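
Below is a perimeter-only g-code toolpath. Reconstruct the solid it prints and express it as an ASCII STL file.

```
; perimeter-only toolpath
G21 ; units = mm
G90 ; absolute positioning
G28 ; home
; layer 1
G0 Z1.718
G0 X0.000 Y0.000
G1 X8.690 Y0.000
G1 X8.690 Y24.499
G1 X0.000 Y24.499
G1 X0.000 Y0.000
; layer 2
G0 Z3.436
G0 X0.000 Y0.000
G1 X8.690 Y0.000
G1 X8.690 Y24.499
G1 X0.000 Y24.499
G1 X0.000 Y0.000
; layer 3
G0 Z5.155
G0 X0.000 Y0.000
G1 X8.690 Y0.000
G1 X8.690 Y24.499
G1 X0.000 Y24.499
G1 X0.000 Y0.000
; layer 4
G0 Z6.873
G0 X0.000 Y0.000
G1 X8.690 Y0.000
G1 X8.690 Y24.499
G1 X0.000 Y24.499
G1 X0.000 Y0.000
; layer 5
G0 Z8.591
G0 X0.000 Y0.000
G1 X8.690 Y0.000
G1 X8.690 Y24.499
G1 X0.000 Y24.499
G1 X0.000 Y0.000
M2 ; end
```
solid part
  facet normal 0.0000 0.0000 -1.0000
    outer loop
      vertex 8.690 24.499 0.000
      vertex 8.690 0.000 0.000
      vertex 0.000 0.000 0.000
    endloop
  endfacet
  facet normal 0.0000 0.0000 -1.0000
    outer loop
      vertex 0.000 24.499 0.000
      vertex 8.690 24.499 0.000
      vertex 0.000 0.000 0.000
    endloop
  endfacet
  facet normal 0.0000 0.0000 1.0000
    outer loop
      vertex 0.000 0.000 8.591
      vertex 8.690 0.000 8.591
      vertex 8.690 24.499 8.591
    endloop
  endfacet
  facet normal 0.0000 0.0000 1.0000
    outer loop
      vertex 0.000 0.000 8.591
      vertex 8.690 24.499 8.591
      vertex 0.000 24.499 8.591
    endloop
  endfacet
  facet normal 0.0000 -1.0000 0.0000
    outer loop
      vertex 0.000 0.000 0.000
      vertex 8.690 0.000 0.000
      vertex 8.690 0.000 8.591
    endloop
  endfacet
  facet normal 0.0000 -1.0000 0.0000
    outer loop
      vertex 0.000 0.000 0.000
      vertex 8.690 0.000 8.591
      vertex 0.000 0.000 8.591
    endloop
  endfacet
  facet normal 0.0000 1.0000 0.0000
    outer loop
      vertex 8.690 24.499 8.591
      vertex 8.690 24.499 0.000
      vertex 0.000 24.499 0.000
    endloop
  endfacet
  facet normal 0.0000 1.0000 0.0000
    outer loop
      vertex 0.000 24.499 8.591
      vertex 8.690 24.499 8.591
      vertex 0.000 24.499 0.000
    endloop
  endfacet
  facet normal -1.0000 0.0000 0.0000
    outer loop
      vertex 0.000 24.499 8.591
      vertex 0.000 24.499 0.000
      vertex 0.000 0.000 0.000
    endloop
  endfacet
  facet normal -1.0000 0.0000 0.0000
    outer loop
      vertex 0.000 0.000 8.591
      vertex 0.000 24.499 8.591
      vertex 0.000 0.000 0.000
    endloop
  endfacet
  facet normal 1.0000 0.0000 0.0000
    outer loop
      vertex 8.690 0.000 0.000
      vertex 8.690 24.499 0.000
      vertex 8.690 24.499 8.591
    endloop
  endfacet
  facet normal 1.0000 0.0000 0.0000
    outer loop
      vertex 8.690 0.000 0.000
      vertex 8.690 24.499 8.591
      vertex 8.690 0.000 8.591
    endloop
  endfacet
endsolid part

The G0 Z moves step by Δz≈1.718 mm. Every layer's G1 loop is the same polygon, so the solid is a straight extrusion of it from z=0 to z≈8.59. Closing with flat bottom and top caps and triangulating gives 12 facets — a rectangular box, roughly 8.69 × 24.5 mm footprint and 8.59 mm tall.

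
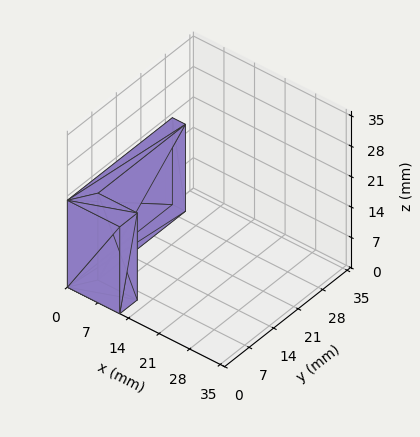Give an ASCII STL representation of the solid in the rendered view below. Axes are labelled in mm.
Reading the render: the shape is an L-shaped prism: outer 12 × 30 mm, arm thicknesses ≈ 5 mm (horizontal) and 3 mm (vertical), extruded 20 mm in z (dimensions read to the nearest mm from the axis ticks). For the STL, each face is triangulated and given an outward normal.

solid part
  facet normal 0.0000 0.0000 -1.0000
    outer loop
      vertex 12.000 5.000 0.000
      vertex 12.000 0.000 0.000
      vertex 0.000 0.000 0.000
    endloop
  endfacet
  facet normal 0.0000 0.0000 -1.0000
    outer loop
      vertex 3.000 5.000 0.000
      vertex 12.000 5.000 0.000
      vertex 0.000 0.000 0.000
    endloop
  endfacet
  facet normal 0.0000 0.0000 -1.0000
    outer loop
      vertex 3.000 30.000 0.000
      vertex 3.000 5.000 0.000
      vertex 0.000 0.000 0.000
    endloop
  endfacet
  facet normal 0.0000 0.0000 -1.0000
    outer loop
      vertex 0.000 30.000 0.000
      vertex 3.000 30.000 0.000
      vertex 0.000 0.000 0.000
    endloop
  endfacet
  facet normal 0.0000 0.0000 1.0000
    outer loop
      vertex 0.000 0.000 20.000
      vertex 12.000 0.000 20.000
      vertex 12.000 5.000 20.000
    endloop
  endfacet
  facet normal 0.0000 0.0000 1.0000
    outer loop
      vertex 0.000 0.000 20.000
      vertex 12.000 5.000 20.000
      vertex 3.000 5.000 20.000
    endloop
  endfacet
  facet normal 0.0000 0.0000 1.0000
    outer loop
      vertex 0.000 0.000 20.000
      vertex 3.000 5.000 20.000
      vertex 3.000 30.000 20.000
    endloop
  endfacet
  facet normal 0.0000 0.0000 1.0000
    outer loop
      vertex 0.000 0.000 20.000
      vertex 3.000 30.000 20.000
      vertex 0.000 30.000 20.000
    endloop
  endfacet
  facet normal 0.0000 -1.0000 0.0000
    outer loop
      vertex 0.000 0.000 0.000
      vertex 12.000 0.000 0.000
      vertex 12.000 0.000 20.000
    endloop
  endfacet
  facet normal 0.0000 -1.0000 0.0000
    outer loop
      vertex 0.000 0.000 0.000
      vertex 12.000 0.000 20.000
      vertex 0.000 0.000 20.000
    endloop
  endfacet
  facet normal 1.0000 0.0000 0.0000
    outer loop
      vertex 12.000 0.000 0.000
      vertex 12.000 5.000 0.000
      vertex 12.000 5.000 20.000
    endloop
  endfacet
  facet normal 1.0000 0.0000 0.0000
    outer loop
      vertex 12.000 0.000 0.000
      vertex 12.000 5.000 20.000
      vertex 12.000 0.000 20.000
    endloop
  endfacet
  facet normal 0.0000 1.0000 0.0000
    outer loop
      vertex 12.000 5.000 0.000
      vertex 3.000 5.000 0.000
      vertex 3.000 5.000 20.000
    endloop
  endfacet
  facet normal 0.0000 1.0000 0.0000
    outer loop
      vertex 12.000 5.000 0.000
      vertex 3.000 5.000 20.000
      vertex 12.000 5.000 20.000
    endloop
  endfacet
  facet normal 1.0000 0.0000 0.0000
    outer loop
      vertex 3.000 5.000 0.000
      vertex 3.000 30.000 0.000
      vertex 3.000 30.000 20.000
    endloop
  endfacet
  facet normal 1.0000 0.0000 0.0000
    outer loop
      vertex 3.000 5.000 0.000
      vertex 3.000 30.000 20.000
      vertex 3.000 5.000 20.000
    endloop
  endfacet
  facet normal 0.0000 1.0000 0.0000
    outer loop
      vertex 3.000 30.000 0.000
      vertex 0.000 30.000 0.000
      vertex 0.000 30.000 20.000
    endloop
  endfacet
  facet normal 0.0000 1.0000 0.0000
    outer loop
      vertex 3.000 30.000 0.000
      vertex 0.000 30.000 20.000
      vertex 3.000 30.000 20.000
    endloop
  endfacet
  facet normal -1.0000 0.0000 0.0000
    outer loop
      vertex 0.000 30.000 0.000
      vertex 0.000 0.000 0.000
      vertex 0.000 0.000 20.000
    endloop
  endfacet
  facet normal -1.0000 0.0000 0.0000
    outer loop
      vertex 0.000 30.000 0.000
      vertex 0.000 0.000 20.000
      vertex 0.000 30.000 20.000
    endloop
  endfacet
endsolid part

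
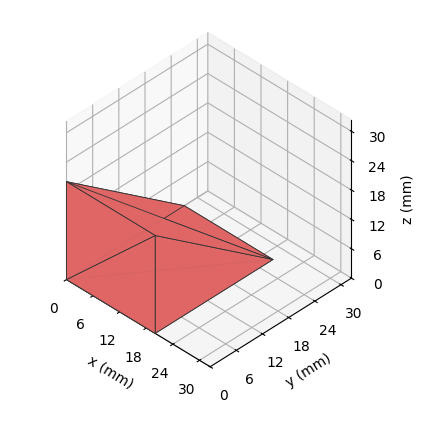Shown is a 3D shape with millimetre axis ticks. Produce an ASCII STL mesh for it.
Reading the render: the shape is a wedge (ramp): 20 × 27 mm base, rising to 20 mm along the y=0 edge and sloping linearly to z=0 at y=27 (dimensions read to the nearest mm from the axis ticks). For the STL, each face is triangulated and given an outward normal.

solid part
  facet normal 0.0000 0.0000 -1.0000
    outer loop
      vertex 20.000 27.000 0.000
      vertex 20.000 0.000 0.000
      vertex 0.000 0.000 0.000
    endloop
  endfacet
  facet normal 0.0000 0.0000 -1.0000
    outer loop
      vertex 0.000 27.000 0.000
      vertex 20.000 27.000 0.000
      vertex 0.000 0.000 0.000
    endloop
  endfacet
  facet normal 0.0000 -1.0000 0.0000
    outer loop
      vertex 0.000 0.000 0.000
      vertex 20.000 0.000 0.000
      vertex 20.000 0.000 20.000
    endloop
  endfacet
  facet normal 0.0000 -1.0000 0.0000
    outer loop
      vertex 0.000 0.000 0.000
      vertex 20.000 0.000 20.000
      vertex 0.000 0.000 20.000
    endloop
  endfacet
  facet normal 0.0000 0.5952 0.8036
    outer loop
      vertex 0.000 0.000 20.000
      vertex 20.000 0.000 20.000
      vertex 20.000 27.000 0.000
    endloop
  endfacet
  facet normal 0.0000 0.5952 0.8036
    outer loop
      vertex 0.000 0.000 20.000
      vertex 20.000 27.000 0.000
      vertex 0.000 27.000 0.000
    endloop
  endfacet
  facet normal -1.0000 0.0000 0.0000
    outer loop
      vertex 0.000 0.000 20.000
      vertex 0.000 27.000 0.000
      vertex 0.000 0.000 0.000
    endloop
  endfacet
  facet normal 1.0000 0.0000 0.0000
    outer loop
      vertex 20.000 0.000 0.000
      vertex 20.000 27.000 0.000
      vertex 20.000 0.000 20.000
    endloop
  endfacet
endsolid part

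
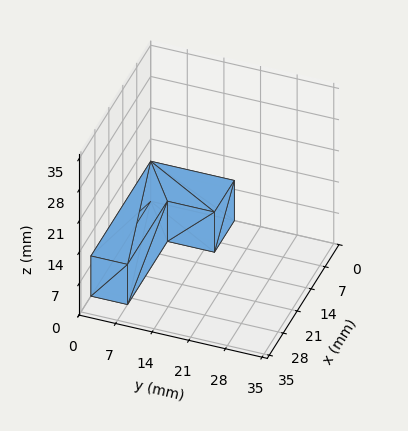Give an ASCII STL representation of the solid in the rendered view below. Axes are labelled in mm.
Reading the render: the shape is an L-shaped prism: outer 30 × 16 mm, arm thicknesses ≈ 7 mm (horizontal) and 10 mm (vertical), extruded 9 mm in z (dimensions read to the nearest mm from the axis ticks). For the STL, each face is triangulated and given an outward normal.

solid part
  facet normal 0.0000 0.0000 -1.0000
    outer loop
      vertex 30.0 7.0 0.0
      vertex 30.0 0.0 0.0
      vertex 0.0 0.0 0.0
    endloop
  endfacet
  facet normal 0.0000 0.0000 -1.0000
    outer loop
      vertex 10.0 7.0 0.0
      vertex 30.0 7.0 0.0
      vertex 0.0 0.0 0.0
    endloop
  endfacet
  facet normal 0.0000 0.0000 -1.0000
    outer loop
      vertex 10.0 16.0 0.0
      vertex 10.0 7.0 0.0
      vertex 0.0 0.0 0.0
    endloop
  endfacet
  facet normal 0.0000 0.0000 -1.0000
    outer loop
      vertex 0.0 16.0 0.0
      vertex 10.0 16.0 0.0
      vertex 0.0 0.0 0.0
    endloop
  endfacet
  facet normal 0.0000 0.0000 1.0000
    outer loop
      vertex 0.0 0.0 9.0
      vertex 30.0 0.0 9.0
      vertex 30.0 7.0 9.0
    endloop
  endfacet
  facet normal 0.0000 0.0000 1.0000
    outer loop
      vertex 0.0 0.0 9.0
      vertex 30.0 7.0 9.0
      vertex 10.0 7.0 9.0
    endloop
  endfacet
  facet normal 0.0000 0.0000 1.0000
    outer loop
      vertex 0.0 0.0 9.0
      vertex 10.0 7.0 9.0
      vertex 10.0 16.0 9.0
    endloop
  endfacet
  facet normal 0.0000 0.0000 1.0000
    outer loop
      vertex 0.0 0.0 9.0
      vertex 10.0 16.0 9.0
      vertex 0.0 16.0 9.0
    endloop
  endfacet
  facet normal 0.0000 -1.0000 0.0000
    outer loop
      vertex 0.0 0.0 0.0
      vertex 30.0 0.0 0.0
      vertex 30.0 0.0 9.0
    endloop
  endfacet
  facet normal 0.0000 -1.0000 0.0000
    outer loop
      vertex 0.0 0.0 0.0
      vertex 30.0 0.0 9.0
      vertex 0.0 0.0 9.0
    endloop
  endfacet
  facet normal 1.0000 0.0000 0.0000
    outer loop
      vertex 30.0 0.0 0.0
      vertex 30.0 7.0 0.0
      vertex 30.0 7.0 9.0
    endloop
  endfacet
  facet normal 1.0000 0.0000 0.0000
    outer loop
      vertex 30.0 0.0 0.0
      vertex 30.0 7.0 9.0
      vertex 30.0 0.0 9.0
    endloop
  endfacet
  facet normal 0.0000 1.0000 0.0000
    outer loop
      vertex 30.0 7.0 0.0
      vertex 10.0 7.0 0.0
      vertex 10.0 7.0 9.0
    endloop
  endfacet
  facet normal 0.0000 1.0000 0.0000
    outer loop
      vertex 30.0 7.0 0.0
      vertex 10.0 7.0 9.0
      vertex 30.0 7.0 9.0
    endloop
  endfacet
  facet normal 1.0000 0.0000 0.0000
    outer loop
      vertex 10.0 7.0 0.0
      vertex 10.0 16.0 0.0
      vertex 10.0 16.0 9.0
    endloop
  endfacet
  facet normal 1.0000 0.0000 0.0000
    outer loop
      vertex 10.0 7.0 0.0
      vertex 10.0 16.0 9.0
      vertex 10.0 7.0 9.0
    endloop
  endfacet
  facet normal 0.0000 1.0000 0.0000
    outer loop
      vertex 10.0 16.0 0.0
      vertex 0.0 16.0 0.0
      vertex 0.0 16.0 9.0
    endloop
  endfacet
  facet normal 0.0000 1.0000 0.0000
    outer loop
      vertex 10.0 16.0 0.0
      vertex 0.0 16.0 9.0
      vertex 10.0 16.0 9.0
    endloop
  endfacet
  facet normal -1.0000 0.0000 0.0000
    outer loop
      vertex 0.0 16.0 0.0
      vertex 0.0 0.0 0.0
      vertex 0.0 0.0 9.0
    endloop
  endfacet
  facet normal -1.0000 0.0000 0.0000
    outer loop
      vertex 0.0 16.0 0.0
      vertex 0.0 0.0 9.0
      vertex 0.0 16.0 9.0
    endloop
  endfacet
endsolid part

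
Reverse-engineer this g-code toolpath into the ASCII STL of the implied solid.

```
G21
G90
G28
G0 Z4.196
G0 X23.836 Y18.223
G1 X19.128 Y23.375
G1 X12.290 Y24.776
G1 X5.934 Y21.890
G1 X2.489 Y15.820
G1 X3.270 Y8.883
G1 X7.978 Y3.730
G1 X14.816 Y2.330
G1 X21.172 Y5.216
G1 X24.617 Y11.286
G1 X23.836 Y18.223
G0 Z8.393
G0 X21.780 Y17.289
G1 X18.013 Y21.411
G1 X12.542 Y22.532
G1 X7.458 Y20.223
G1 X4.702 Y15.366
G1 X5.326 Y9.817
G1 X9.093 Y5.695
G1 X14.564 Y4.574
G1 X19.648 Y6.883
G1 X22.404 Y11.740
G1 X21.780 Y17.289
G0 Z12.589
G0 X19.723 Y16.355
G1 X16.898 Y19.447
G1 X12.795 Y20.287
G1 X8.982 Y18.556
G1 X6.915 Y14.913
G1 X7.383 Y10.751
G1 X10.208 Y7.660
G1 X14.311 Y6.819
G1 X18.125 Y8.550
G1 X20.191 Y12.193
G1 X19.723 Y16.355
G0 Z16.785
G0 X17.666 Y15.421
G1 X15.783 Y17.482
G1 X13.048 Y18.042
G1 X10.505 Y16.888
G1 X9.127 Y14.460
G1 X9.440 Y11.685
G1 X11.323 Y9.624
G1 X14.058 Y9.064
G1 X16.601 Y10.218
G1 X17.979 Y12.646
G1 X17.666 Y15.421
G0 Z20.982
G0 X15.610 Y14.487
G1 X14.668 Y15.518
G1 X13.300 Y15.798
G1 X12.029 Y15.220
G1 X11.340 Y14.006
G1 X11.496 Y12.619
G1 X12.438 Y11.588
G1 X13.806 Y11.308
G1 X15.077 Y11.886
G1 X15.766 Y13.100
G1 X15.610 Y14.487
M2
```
solid part
  facet normal 0.0000 0.0000 -1.0000
    outer loop
      vertex 12.037 27.021 0.000
      vertex 20.243 25.340 0.000
      vertex 25.893 19.157 0.000
    endloop
  endfacet
  facet normal 0.0000 0.0000 -1.0000
    outer loop
      vertex 4.410 23.558 0.000
      vertex 12.037 27.021 0.000
      vertex 25.893 19.157 0.000
    endloop
  endfacet
  facet normal 0.0000 0.0000 -1.0000
    outer loop
      vertex 0.276 16.273 0.000
      vertex 4.410 23.558 0.000
      vertex 25.893 19.157 0.000
    endloop
  endfacet
  facet normal 0.0000 0.0000 -1.0000
    outer loop
      vertex 1.213 7.949 0.000
      vertex 0.276 16.273 0.000
      vertex 25.893 19.157 0.000
    endloop
  endfacet
  facet normal 0.0000 0.0000 -1.0000
    outer loop
      vertex 6.863 1.766 0.000
      vertex 1.213 7.949 0.000
      vertex 25.893 19.157 0.000
    endloop
  endfacet
  facet normal 0.0000 0.0000 -1.0000
    outer loop
      vertex 15.069 0.085 0.000
      vertex 6.863 1.766 0.000
      vertex 25.893 19.157 0.000
    endloop
  endfacet
  facet normal 0.0000 0.0000 -1.0000
    outer loop
      vertex 22.696 3.548 0.000
      vertex 15.069 0.085 0.000
      vertex 25.893 19.157 0.000
    endloop
  endfacet
  facet normal 0.0000 0.0000 -1.0000
    outer loop
      vertex 26.830 10.833 0.000
      vertex 22.696 3.548 0.000
      vertex 25.893 19.157 0.000
    endloop
  endfacet
  facet normal 0.6571 0.6005 0.4557
    outer loop
      vertex 25.893 19.157 0.000
      vertex 20.243 25.340 0.000
      vertex 13.553 13.553 25.178
    endloop
  endfacet
  facet normal 0.1786 0.8720 0.4557
    outer loop
      vertex 20.243 25.340 0.000
      vertex 12.037 27.021 0.000
      vertex 13.553 13.553 25.178
    endloop
  endfacet
  facet normal -0.3680 0.8105 0.4557
    outer loop
      vertex 12.037 27.021 0.000
      vertex 4.410 23.558 0.000
      vertex 13.553 13.553 25.178
    endloop
  endfacet
  facet normal -0.7742 0.4393 0.4557
    outer loop
      vertex 4.410 23.558 0.000
      vertex 0.276 16.273 0.000
      vertex 13.553 13.553 25.178
    endloop
  endfacet
  facet normal -0.8846 -0.0996 0.4557
    outer loop
      vertex 0.276 16.273 0.000
      vertex 1.213 7.949 0.000
      vertex 13.553 13.553 25.178
    endloop
  endfacet
  facet normal -0.6571 -0.6005 0.4557
    outer loop
      vertex 1.213 7.949 0.000
      vertex 6.863 1.766 0.000
      vertex 13.553 13.553 25.178
    endloop
  endfacet
  facet normal -0.1786 -0.8720 0.4557
    outer loop
      vertex 6.863 1.766 0.000
      vertex 15.069 0.085 0.000
      vertex 13.553 13.553 25.178
    endloop
  endfacet
  facet normal 0.3680 -0.8105 0.4557
    outer loop
      vertex 15.069 0.085 0.000
      vertex 22.696 3.548 0.000
      vertex 13.553 13.553 25.178
    endloop
  endfacet
  facet normal 0.7742 -0.4393 0.4557
    outer loop
      vertex 22.696 3.548 0.000
      vertex 26.830 10.833 0.000
      vertex 13.553 13.553 25.178
    endloop
  endfacet
  facet normal 0.8846 0.0996 0.4557
    outer loop
      vertex 26.830 10.833 0.000
      vertex 25.893 19.157 0.000
      vertex 13.553 13.553 25.178
    endloop
  endfacet
endsolid part

The G0 Z moves step by Δz≈4.196 mm. The G1 loops shrink linearly with z, so the solid tapers from its base footprint up to z≈25.2. Closing with a flat bottom cap and the tapered top and triangulating gives 18 facets — a regular 10-sided pyramid, base circumscribed radius ≈ 13.6 mm, apex at z ≈ 25.2 mm.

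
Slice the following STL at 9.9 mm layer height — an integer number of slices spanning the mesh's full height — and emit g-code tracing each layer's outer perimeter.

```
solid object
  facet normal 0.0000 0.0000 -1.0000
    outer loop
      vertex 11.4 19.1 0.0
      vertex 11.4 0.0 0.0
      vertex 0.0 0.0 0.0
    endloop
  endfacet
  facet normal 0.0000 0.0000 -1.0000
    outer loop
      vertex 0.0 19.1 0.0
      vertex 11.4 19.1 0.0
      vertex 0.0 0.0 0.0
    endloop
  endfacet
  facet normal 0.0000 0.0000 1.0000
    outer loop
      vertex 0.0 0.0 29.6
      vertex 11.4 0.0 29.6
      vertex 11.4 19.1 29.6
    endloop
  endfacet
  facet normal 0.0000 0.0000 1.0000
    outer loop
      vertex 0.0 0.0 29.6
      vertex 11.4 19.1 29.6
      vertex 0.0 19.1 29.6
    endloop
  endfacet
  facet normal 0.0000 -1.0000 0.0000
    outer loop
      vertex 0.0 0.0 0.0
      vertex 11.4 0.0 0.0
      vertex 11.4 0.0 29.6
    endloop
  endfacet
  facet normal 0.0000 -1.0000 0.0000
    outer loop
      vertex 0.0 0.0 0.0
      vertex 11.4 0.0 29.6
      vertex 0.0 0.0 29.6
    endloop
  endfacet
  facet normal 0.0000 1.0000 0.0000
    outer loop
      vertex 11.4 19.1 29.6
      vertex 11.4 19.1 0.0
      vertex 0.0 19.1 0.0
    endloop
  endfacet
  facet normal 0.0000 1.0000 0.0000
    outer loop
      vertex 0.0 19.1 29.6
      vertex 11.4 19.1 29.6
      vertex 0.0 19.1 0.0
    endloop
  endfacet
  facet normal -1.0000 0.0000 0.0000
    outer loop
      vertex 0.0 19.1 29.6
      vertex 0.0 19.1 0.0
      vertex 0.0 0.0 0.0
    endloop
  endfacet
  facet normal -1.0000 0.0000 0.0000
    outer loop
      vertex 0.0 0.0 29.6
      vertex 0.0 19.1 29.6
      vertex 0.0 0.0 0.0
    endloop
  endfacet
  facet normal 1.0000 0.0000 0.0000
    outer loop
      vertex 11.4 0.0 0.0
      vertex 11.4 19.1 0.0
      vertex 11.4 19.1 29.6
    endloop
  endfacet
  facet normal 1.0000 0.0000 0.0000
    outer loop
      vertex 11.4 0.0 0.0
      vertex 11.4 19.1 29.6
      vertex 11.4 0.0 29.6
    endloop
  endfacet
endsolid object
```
; perimeter-only toolpath
G21 ; units = mm
G90 ; absolute positioning
G28 ; home
; layer 1
G0 Z9.9
G0 X0.0 Y0.0
G1 X11.4 Y0.0
G1 X11.4 Y19.1
G1 X0.0 Y19.1
G1 X0.0 Y0.0
; layer 2
G0 Z19.7
G0 X0.0 Y0.0
G1 X11.4 Y0.0
G1 X11.4 Y19.1
G1 X0.0 Y19.1
G1 X0.0 Y0.0
; layer 3
G0 Z29.6
G0 X0.0 Y0.0
G1 X11.4 Y0.0
G1 X11.4 Y19.1
G1 X0.0 Y19.1
G1 X0.0 Y0.0
M2 ; end

The solid is a rectangular box, roughly 11.4 × 19.1 mm footprint and 29.6 mm tall. Slicing at Δz = 9.9 mm — 3 equal slices spanning the solid's height, so layer i sits at z = i·h/3 — gives 3 non-empty perimeters. Each is a 4-segment closed polygon; G0 lifts to the layer z and rapids to the start vertex, then G1 traces the edges.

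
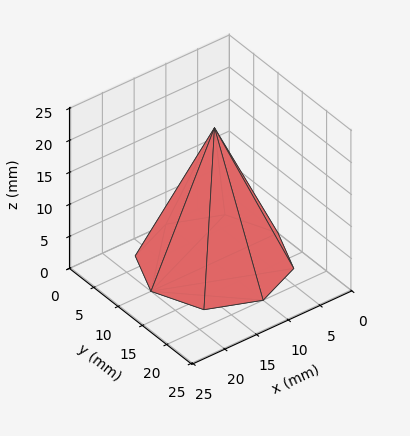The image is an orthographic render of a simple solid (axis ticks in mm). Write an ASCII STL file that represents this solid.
Reading the render: the shape is a regular 8-sided pyramid, base circumscribed radius ≈ 10 mm, apex at z ≈ 21 mm (dimensions read to the nearest mm from the axis ticks). For the STL, each face is triangulated and given an outward normal.

solid part
  facet normal 0.0000 0.0000 -1.0000
    outer loop
      vertex 10.00 20.00 0.00
      vertex 17.07 17.07 0.00
      vertex 20.00 10.00 0.00
    endloop
  endfacet
  facet normal 0.0000 0.0000 -1.0000
    outer loop
      vertex 2.93 17.07 0.00
      vertex 10.00 20.00 0.00
      vertex 20.00 10.00 0.00
    endloop
  endfacet
  facet normal 0.0000 0.0000 -1.0000
    outer loop
      vertex 0.00 10.00 0.00
      vertex 2.93 17.07 0.00
      vertex 20.00 10.00 0.00
    endloop
  endfacet
  facet normal 0.0000 0.0000 -1.0000
    outer loop
      vertex 2.93 2.93 0.00
      vertex 0.00 10.00 0.00
      vertex 20.00 10.00 0.00
    endloop
  endfacet
  facet normal 0.0000 0.0000 -1.0000
    outer loop
      vertex 10.00 0.00 0.00
      vertex 2.93 2.93 0.00
      vertex 20.00 10.00 0.00
    endloop
  endfacet
  facet normal 0.0000 0.0000 -1.0000
    outer loop
      vertex 17.07 2.93 0.00
      vertex 10.00 0.00 0.00
      vertex 20.00 10.00 0.00
    endloop
  endfacet
  facet normal 0.8456 0.3504 0.4027
    outer loop
      vertex 20.00 10.00 0.00
      vertex 17.07 17.07 0.00
      vertex 10.00 10.00 21.00
    endloop
  endfacet
  facet normal 0.3504 0.8456 0.4027
    outer loop
      vertex 17.07 17.07 0.00
      vertex 10.00 20.00 0.00
      vertex 10.00 10.00 21.00
    endloop
  endfacet
  facet normal -0.3504 0.8456 0.4027
    outer loop
      vertex 10.00 20.00 0.00
      vertex 2.93 17.07 0.00
      vertex 10.00 10.00 21.00
    endloop
  endfacet
  facet normal -0.8456 0.3504 0.4027
    outer loop
      vertex 2.93 17.07 0.00
      vertex 0.00 10.00 0.00
      vertex 10.00 10.00 21.00
    endloop
  endfacet
  facet normal -0.8456 -0.3504 0.4027
    outer loop
      vertex 0.00 10.00 0.00
      vertex 2.93 2.93 0.00
      vertex 10.00 10.00 21.00
    endloop
  endfacet
  facet normal -0.3504 -0.8456 0.4027
    outer loop
      vertex 2.93 2.93 0.00
      vertex 10.00 0.00 0.00
      vertex 10.00 10.00 21.00
    endloop
  endfacet
  facet normal 0.3504 -0.8456 0.4027
    outer loop
      vertex 10.00 0.00 0.00
      vertex 17.07 2.93 0.00
      vertex 10.00 10.00 21.00
    endloop
  endfacet
  facet normal 0.8456 -0.3504 0.4027
    outer loop
      vertex 17.07 2.93 0.00
      vertex 20.00 10.00 0.00
      vertex 10.00 10.00 21.00
    endloop
  endfacet
endsolid part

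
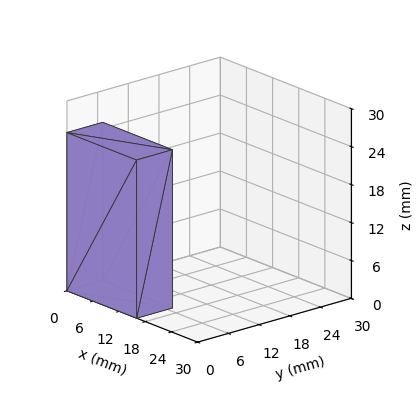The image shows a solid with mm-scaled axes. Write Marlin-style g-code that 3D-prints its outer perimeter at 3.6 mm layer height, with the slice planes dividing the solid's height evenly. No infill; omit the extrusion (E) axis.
Reading the render: the shape is a rectangular box, roughly 16 × 7 mm footprint and 25 mm tall (dimensions read to the nearest mm from the axis ticks). For the g-code, the solid's height is divided into equal slices at the stated Δz and each level perimeter traced with G1 moves after a G0 lift.

; perimeter-only toolpath
G21 ; units = mm
G90 ; absolute positioning
G28 ; home
; layer 1
G0 Z3.6
G0 X0.0 Y0.0
G1 X16.0 Y0.0
G1 X16.0 Y7.0
G1 X0.0 Y7.0
G1 X0.0 Y0.0
; layer 2
G0 Z7.1
G0 X0.0 Y0.0
G1 X16.0 Y0.0
G1 X16.0 Y7.0
G1 X0.0 Y7.0
G1 X0.0 Y0.0
; layer 3
G0 Z10.7
G0 X0.0 Y0.0
G1 X16.0 Y0.0
G1 X16.0 Y7.0
G1 X0.0 Y7.0
G1 X0.0 Y0.0
; layer 4
G0 Z14.3
G0 X0.0 Y0.0
G1 X16.0 Y0.0
G1 X16.0 Y7.0
G1 X0.0 Y7.0
G1 X0.0 Y0.0
; layer 5
G0 Z17.9
G0 X0.0 Y0.0
G1 X16.0 Y0.0
G1 X16.0 Y7.0
G1 X0.0 Y7.0
G1 X0.0 Y0.0
; layer 6
G0 Z21.4
G0 X0.0 Y0.0
G1 X16.0 Y0.0
G1 X16.0 Y7.0
G1 X0.0 Y7.0
G1 X0.0 Y0.0
; layer 7
G0 Z25.0
G0 X0.0 Y0.0
G1 X16.0 Y0.0
G1 X16.0 Y7.0
G1 X0.0 Y7.0
G1 X0.0 Y0.0
M2 ; end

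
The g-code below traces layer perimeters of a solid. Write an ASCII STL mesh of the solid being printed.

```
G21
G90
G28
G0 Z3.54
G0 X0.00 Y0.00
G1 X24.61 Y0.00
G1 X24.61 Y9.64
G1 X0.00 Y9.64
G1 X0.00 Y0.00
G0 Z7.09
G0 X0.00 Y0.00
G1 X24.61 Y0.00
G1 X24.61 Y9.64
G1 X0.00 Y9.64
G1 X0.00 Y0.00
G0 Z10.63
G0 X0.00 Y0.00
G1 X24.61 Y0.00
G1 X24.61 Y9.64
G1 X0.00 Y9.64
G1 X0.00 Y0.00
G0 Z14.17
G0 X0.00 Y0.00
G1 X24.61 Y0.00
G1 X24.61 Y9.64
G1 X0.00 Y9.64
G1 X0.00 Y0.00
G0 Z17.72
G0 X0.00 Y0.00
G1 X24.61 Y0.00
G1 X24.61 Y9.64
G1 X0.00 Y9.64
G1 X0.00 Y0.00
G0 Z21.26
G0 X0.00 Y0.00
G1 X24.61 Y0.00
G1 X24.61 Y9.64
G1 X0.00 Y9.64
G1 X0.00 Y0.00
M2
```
solid part
  facet normal 0.0000 0.0000 -1.0000
    outer loop
      vertex 24.61 9.64 0.00
      vertex 24.61 0.00 0.00
      vertex 0.00 0.00 0.00
    endloop
  endfacet
  facet normal 0.0000 0.0000 -1.0000
    outer loop
      vertex 0.00 9.64 0.00
      vertex 24.61 9.64 0.00
      vertex 0.00 0.00 0.00
    endloop
  endfacet
  facet normal 0.0000 0.0000 1.0000
    outer loop
      vertex 0.00 0.00 21.26
      vertex 24.61 0.00 21.26
      vertex 24.61 9.64 21.26
    endloop
  endfacet
  facet normal 0.0000 0.0000 1.0000
    outer loop
      vertex 0.00 0.00 21.26
      vertex 24.61 9.64 21.26
      vertex 0.00 9.64 21.26
    endloop
  endfacet
  facet normal 0.0000 -1.0000 0.0000
    outer loop
      vertex 0.00 0.00 0.00
      vertex 24.61 0.00 0.00
      vertex 24.61 0.00 21.26
    endloop
  endfacet
  facet normal 0.0000 -1.0000 0.0000
    outer loop
      vertex 0.00 0.00 0.00
      vertex 24.61 0.00 21.26
      vertex 0.00 0.00 21.26
    endloop
  endfacet
  facet normal 0.0000 1.0000 0.0000
    outer loop
      vertex 24.61 9.64 21.26
      vertex 24.61 9.64 0.00
      vertex 0.00 9.64 0.00
    endloop
  endfacet
  facet normal 0.0000 1.0000 0.0000
    outer loop
      vertex 0.00 9.64 21.26
      vertex 24.61 9.64 21.26
      vertex 0.00 9.64 0.00
    endloop
  endfacet
  facet normal -1.0000 0.0000 0.0000
    outer loop
      vertex 0.00 9.64 21.26
      vertex 0.00 9.64 0.00
      vertex 0.00 0.00 0.00
    endloop
  endfacet
  facet normal -1.0000 0.0000 0.0000
    outer loop
      vertex 0.00 0.00 21.26
      vertex 0.00 9.64 21.26
      vertex 0.00 0.00 0.00
    endloop
  endfacet
  facet normal 1.0000 0.0000 0.0000
    outer loop
      vertex 24.61 0.00 0.00
      vertex 24.61 9.64 0.00
      vertex 24.61 9.64 21.26
    endloop
  endfacet
  facet normal 1.0000 0.0000 0.0000
    outer loop
      vertex 24.61 0.00 0.00
      vertex 24.61 9.64 21.26
      vertex 24.61 0.00 21.26
    endloop
  endfacet
endsolid part

The G0 Z moves step by Δz≈3.54 mm. Every layer's G1 loop is the same polygon, so the solid is a straight extrusion of it from z=0 to z≈21.3. Closing with flat bottom and top caps and triangulating gives 12 facets — a rectangular box, roughly 24.6 × 9.64 mm footprint and 21.3 mm tall.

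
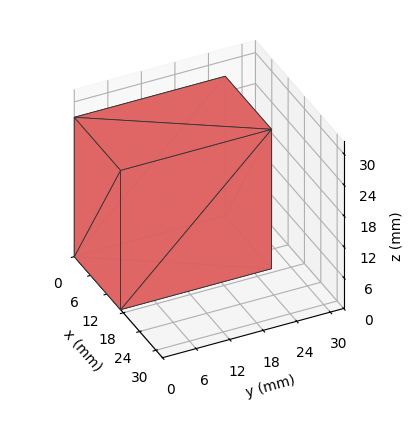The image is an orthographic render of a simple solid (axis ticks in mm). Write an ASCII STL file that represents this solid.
Reading the render: the shape is a rectangular box, roughly 17 × 27 mm footprint and 27 mm tall (dimensions read to the nearest mm from the axis ticks). For the STL, each face is triangulated and given an outward normal.

solid part
  facet normal 0.0000 0.0000 -1.0000
    outer loop
      vertex 17.0 27.0 0.0
      vertex 17.0 0.0 0.0
      vertex 0.0 0.0 0.0
    endloop
  endfacet
  facet normal 0.0000 0.0000 -1.0000
    outer loop
      vertex 0.0 27.0 0.0
      vertex 17.0 27.0 0.0
      vertex 0.0 0.0 0.0
    endloop
  endfacet
  facet normal 0.0000 0.0000 1.0000
    outer loop
      vertex 0.0 0.0 27.0
      vertex 17.0 0.0 27.0
      vertex 17.0 27.0 27.0
    endloop
  endfacet
  facet normal 0.0000 0.0000 1.0000
    outer loop
      vertex 0.0 0.0 27.0
      vertex 17.0 27.0 27.0
      vertex 0.0 27.0 27.0
    endloop
  endfacet
  facet normal 0.0000 -1.0000 0.0000
    outer loop
      vertex 0.0 0.0 0.0
      vertex 17.0 0.0 0.0
      vertex 17.0 0.0 27.0
    endloop
  endfacet
  facet normal 0.0000 -1.0000 0.0000
    outer loop
      vertex 0.0 0.0 0.0
      vertex 17.0 0.0 27.0
      vertex 0.0 0.0 27.0
    endloop
  endfacet
  facet normal 0.0000 1.0000 0.0000
    outer loop
      vertex 17.0 27.0 27.0
      vertex 17.0 27.0 0.0
      vertex 0.0 27.0 0.0
    endloop
  endfacet
  facet normal 0.0000 1.0000 0.0000
    outer loop
      vertex 0.0 27.0 27.0
      vertex 17.0 27.0 27.0
      vertex 0.0 27.0 0.0
    endloop
  endfacet
  facet normal -1.0000 0.0000 0.0000
    outer loop
      vertex 0.0 27.0 27.0
      vertex 0.0 27.0 0.0
      vertex 0.0 0.0 0.0
    endloop
  endfacet
  facet normal -1.0000 0.0000 0.0000
    outer loop
      vertex 0.0 0.0 27.0
      vertex 0.0 27.0 27.0
      vertex 0.0 0.0 0.0
    endloop
  endfacet
  facet normal 1.0000 0.0000 0.0000
    outer loop
      vertex 17.0 0.0 0.0
      vertex 17.0 27.0 0.0
      vertex 17.0 27.0 27.0
    endloop
  endfacet
  facet normal 1.0000 0.0000 0.0000
    outer loop
      vertex 17.0 0.0 0.0
      vertex 17.0 27.0 27.0
      vertex 17.0 0.0 27.0
    endloop
  endfacet
endsolid part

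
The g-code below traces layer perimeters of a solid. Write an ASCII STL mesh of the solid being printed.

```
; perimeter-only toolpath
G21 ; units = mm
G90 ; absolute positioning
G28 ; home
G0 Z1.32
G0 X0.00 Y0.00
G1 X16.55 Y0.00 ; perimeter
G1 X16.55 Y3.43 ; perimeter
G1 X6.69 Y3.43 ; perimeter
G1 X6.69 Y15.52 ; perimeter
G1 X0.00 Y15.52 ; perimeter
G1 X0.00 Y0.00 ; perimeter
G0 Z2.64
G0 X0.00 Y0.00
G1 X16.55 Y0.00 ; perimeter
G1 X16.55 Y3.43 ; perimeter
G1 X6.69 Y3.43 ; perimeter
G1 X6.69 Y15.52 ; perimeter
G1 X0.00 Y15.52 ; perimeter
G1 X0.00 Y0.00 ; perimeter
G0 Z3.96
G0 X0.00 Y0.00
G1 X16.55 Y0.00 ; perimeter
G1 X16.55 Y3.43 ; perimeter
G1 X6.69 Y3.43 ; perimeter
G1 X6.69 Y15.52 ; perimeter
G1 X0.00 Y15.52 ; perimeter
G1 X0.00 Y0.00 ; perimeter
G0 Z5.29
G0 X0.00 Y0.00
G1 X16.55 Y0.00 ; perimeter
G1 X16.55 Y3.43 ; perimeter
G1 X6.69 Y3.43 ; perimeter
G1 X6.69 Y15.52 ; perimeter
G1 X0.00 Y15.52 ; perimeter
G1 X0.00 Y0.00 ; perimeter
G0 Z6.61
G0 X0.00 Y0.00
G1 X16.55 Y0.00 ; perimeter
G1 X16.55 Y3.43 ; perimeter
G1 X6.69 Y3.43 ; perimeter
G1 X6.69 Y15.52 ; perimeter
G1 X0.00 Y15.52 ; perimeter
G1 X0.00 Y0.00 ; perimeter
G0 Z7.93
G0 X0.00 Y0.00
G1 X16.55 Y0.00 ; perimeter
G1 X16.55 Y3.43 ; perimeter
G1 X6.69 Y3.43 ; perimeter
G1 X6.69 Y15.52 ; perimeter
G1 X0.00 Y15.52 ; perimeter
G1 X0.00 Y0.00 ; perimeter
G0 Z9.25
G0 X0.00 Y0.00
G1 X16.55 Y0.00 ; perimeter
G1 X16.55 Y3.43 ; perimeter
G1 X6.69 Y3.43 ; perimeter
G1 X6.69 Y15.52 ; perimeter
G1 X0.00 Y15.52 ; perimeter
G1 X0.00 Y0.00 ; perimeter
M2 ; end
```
solid part
  facet normal 0.0000 0.0000 -1.0000
    outer loop
      vertex 16.55 3.43 0.00
      vertex 16.55 0.00 0.00
      vertex 0.00 0.00 0.00
    endloop
  endfacet
  facet normal 0.0000 0.0000 -1.0000
    outer loop
      vertex 6.69 3.43 0.00
      vertex 16.55 3.43 0.00
      vertex 0.00 0.00 0.00
    endloop
  endfacet
  facet normal 0.0000 0.0000 -1.0000
    outer loop
      vertex 6.69 15.52 0.00
      vertex 6.69 3.43 0.00
      vertex 0.00 0.00 0.00
    endloop
  endfacet
  facet normal 0.0000 0.0000 -1.0000
    outer loop
      vertex 0.00 15.52 0.00
      vertex 6.69 15.52 0.00
      vertex 0.00 0.00 0.00
    endloop
  endfacet
  facet normal 0.0000 0.0000 1.0000
    outer loop
      vertex 0.00 0.00 9.25
      vertex 16.55 0.00 9.25
      vertex 16.55 3.43 9.25
    endloop
  endfacet
  facet normal 0.0000 0.0000 1.0000
    outer loop
      vertex 0.00 0.00 9.25
      vertex 16.55 3.43 9.25
      vertex 6.69 3.43 9.25
    endloop
  endfacet
  facet normal 0.0000 0.0000 1.0000
    outer loop
      vertex 0.00 0.00 9.25
      vertex 6.69 3.43 9.25
      vertex 6.69 15.52 9.25
    endloop
  endfacet
  facet normal 0.0000 0.0000 1.0000
    outer loop
      vertex 0.00 0.00 9.25
      vertex 6.69 15.52 9.25
      vertex 0.00 15.52 9.25
    endloop
  endfacet
  facet normal 0.0000 -1.0000 0.0000
    outer loop
      vertex 0.00 0.00 0.00
      vertex 16.55 0.00 0.00
      vertex 16.55 0.00 9.25
    endloop
  endfacet
  facet normal 0.0000 -1.0000 0.0000
    outer loop
      vertex 0.00 0.00 0.00
      vertex 16.55 0.00 9.25
      vertex 0.00 0.00 9.25
    endloop
  endfacet
  facet normal 1.0000 0.0000 0.0000
    outer loop
      vertex 16.55 0.00 0.00
      vertex 16.55 3.43 0.00
      vertex 16.55 3.43 9.25
    endloop
  endfacet
  facet normal 1.0000 0.0000 0.0000
    outer loop
      vertex 16.55 0.00 0.00
      vertex 16.55 3.43 9.25
      vertex 16.55 0.00 9.25
    endloop
  endfacet
  facet normal 0.0000 1.0000 0.0000
    outer loop
      vertex 16.55 3.43 0.00
      vertex 6.69 3.43 0.00
      vertex 6.69 3.43 9.25
    endloop
  endfacet
  facet normal 0.0000 1.0000 0.0000
    outer loop
      vertex 16.55 3.43 0.00
      vertex 6.69 3.43 9.25
      vertex 16.55 3.43 9.25
    endloop
  endfacet
  facet normal 1.0000 0.0000 0.0000
    outer loop
      vertex 6.69 3.43 0.00
      vertex 6.69 15.52 0.00
      vertex 6.69 15.52 9.25
    endloop
  endfacet
  facet normal 1.0000 0.0000 0.0000
    outer loop
      vertex 6.69 3.43 0.00
      vertex 6.69 15.52 9.25
      vertex 6.69 3.43 9.25
    endloop
  endfacet
  facet normal 0.0000 1.0000 0.0000
    outer loop
      vertex 6.69 15.52 0.00
      vertex 0.00 15.52 0.00
      vertex 0.00 15.52 9.25
    endloop
  endfacet
  facet normal 0.0000 1.0000 0.0000
    outer loop
      vertex 6.69 15.52 0.00
      vertex 0.00 15.52 9.25
      vertex 6.69 15.52 9.25
    endloop
  endfacet
  facet normal -1.0000 0.0000 0.0000
    outer loop
      vertex 0.00 15.52 0.00
      vertex 0.00 0.00 0.00
      vertex 0.00 0.00 9.25
    endloop
  endfacet
  facet normal -1.0000 0.0000 0.0000
    outer loop
      vertex 0.00 15.52 0.00
      vertex 0.00 0.00 9.25
      vertex 0.00 15.52 9.25
    endloop
  endfacet
endsolid part

The G0 Z moves step by Δz≈1.32 mm. Every layer's G1 loop is the same polygon, so the solid is a straight extrusion of it from z=0 to z≈9.25. Closing with flat bottom and top caps and triangulating gives 20 facets — an L-shaped prism: outer 16.6 × 15.5 mm, arm thicknesses ≈ 3.43 mm (horizontal) and 6.69 mm (vertical), extruded 9.25 mm in z.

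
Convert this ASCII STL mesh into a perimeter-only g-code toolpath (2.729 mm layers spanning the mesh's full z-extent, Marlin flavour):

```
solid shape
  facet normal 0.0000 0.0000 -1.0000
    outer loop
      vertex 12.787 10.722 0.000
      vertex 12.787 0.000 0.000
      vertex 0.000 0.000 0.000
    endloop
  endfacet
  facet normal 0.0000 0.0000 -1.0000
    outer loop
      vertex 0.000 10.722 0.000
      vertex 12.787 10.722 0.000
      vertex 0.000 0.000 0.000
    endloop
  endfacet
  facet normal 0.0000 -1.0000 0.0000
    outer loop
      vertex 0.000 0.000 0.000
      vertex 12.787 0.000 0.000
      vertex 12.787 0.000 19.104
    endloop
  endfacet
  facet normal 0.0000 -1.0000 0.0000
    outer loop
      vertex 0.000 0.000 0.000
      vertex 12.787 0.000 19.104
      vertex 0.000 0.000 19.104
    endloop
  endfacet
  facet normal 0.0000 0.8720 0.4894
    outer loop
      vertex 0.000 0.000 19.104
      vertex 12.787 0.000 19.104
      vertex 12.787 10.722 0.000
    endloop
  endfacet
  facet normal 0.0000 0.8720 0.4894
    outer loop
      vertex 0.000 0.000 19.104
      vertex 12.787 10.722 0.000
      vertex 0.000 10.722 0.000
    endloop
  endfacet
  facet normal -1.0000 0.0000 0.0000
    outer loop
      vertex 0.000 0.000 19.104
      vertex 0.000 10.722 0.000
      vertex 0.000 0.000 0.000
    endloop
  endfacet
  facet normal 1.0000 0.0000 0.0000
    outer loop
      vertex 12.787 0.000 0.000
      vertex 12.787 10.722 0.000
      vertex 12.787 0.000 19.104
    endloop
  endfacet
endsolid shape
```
; perimeter-only toolpath
G21 ; units = mm
G90 ; absolute positioning
G28 ; home
; layer 1
G0 Z2.729
G0 X0.000 Y0.000
G1 X12.787 Y0.000
G1 X12.787 Y9.190
G1 X0.000 Y9.190
G1 X0.000 Y0.000
; layer 2
G0 Z5.458
G0 X0.000 Y0.000
G1 X12.787 Y0.000
G1 X12.787 Y7.659
G1 X0.000 Y7.659
G1 X0.000 Y0.000
; layer 3
G0 Z8.187
G0 X0.000 Y0.000
G1 X12.787 Y0.000
G1 X12.787 Y6.127
G1 X0.000 Y6.127
G1 X0.000 Y0.000
; layer 4
G0 Z10.917
G0 X0.000 Y0.000
G1 X12.787 Y0.000
G1 X12.787 Y4.595
G1 X0.000 Y4.595
G1 X0.000 Y0.000
; layer 5
G0 Z13.646
G0 X0.000 Y0.000
G1 X12.787 Y0.000
G1 X12.787 Y3.063
G1 X0.000 Y3.063
G1 X0.000 Y0.000
; layer 6
G0 Z16.375
G0 X0.000 Y0.000
G1 X12.787 Y0.000
G1 X12.787 Y1.532
G1 X0.000 Y1.532
G1 X0.000 Y0.000
M2 ; end

The solid is a wedge (ramp): 12.8 × 10.7 mm base, rising to 19.1 mm along the y=0 edge and sloping linearly to z=0 at y=10.7. Slicing at Δz = 2.729 mm — 7 equal slices spanning the solid's height, so layer i sits at z = i·h/7 — gives 6 non-empty perimeters. Each is a 4-segment closed polygon; G0 lifts to the layer z and rapids to the start vertex, then G1 traces the edges. The cross-section shrinks linearly with z (the slice at the apex is degenerate and omitted).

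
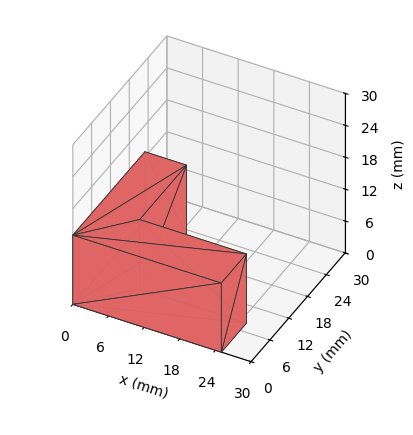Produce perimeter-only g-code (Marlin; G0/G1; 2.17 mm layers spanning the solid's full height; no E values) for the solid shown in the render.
Reading the render: the shape is an L-shaped prism: outer 25 × 23 mm, arm thicknesses ≈ 8 mm (horizontal) and 7 mm (vertical), extruded 13 mm in z (dimensions read to the nearest mm from the axis ticks). For the g-code, the solid's height is divided into equal slices at the stated Δz and each level perimeter traced with G1 moves after a G0 lift.

; perimeter-only toolpath
G21 ; units = mm
G90 ; absolute positioning
G28 ; home
; layer 1
G0 Z2.17
G0 X0.00 Y0.00
G1 X25.00 Y0.00
G1 X25.00 Y8.00
G1 X7.00 Y8.00
G1 X7.00 Y23.00
G1 X0.00 Y23.00
G1 X0.00 Y0.00
; layer 2
G0 Z4.33
G0 X0.00 Y0.00
G1 X25.00 Y0.00
G1 X25.00 Y8.00
G1 X7.00 Y8.00
G1 X7.00 Y23.00
G1 X0.00 Y23.00
G1 X0.00 Y0.00
; layer 3
G0 Z6.50
G0 X0.00 Y0.00
G1 X25.00 Y0.00
G1 X25.00 Y8.00
G1 X7.00 Y8.00
G1 X7.00 Y23.00
G1 X0.00 Y23.00
G1 X0.00 Y0.00
; layer 4
G0 Z8.67
G0 X0.00 Y0.00
G1 X25.00 Y0.00
G1 X25.00 Y8.00
G1 X7.00 Y8.00
G1 X7.00 Y23.00
G1 X0.00 Y23.00
G1 X0.00 Y0.00
; layer 5
G0 Z10.83
G0 X0.00 Y0.00
G1 X25.00 Y0.00
G1 X25.00 Y8.00
G1 X7.00 Y8.00
G1 X7.00 Y23.00
G1 X0.00 Y23.00
G1 X0.00 Y0.00
; layer 6
G0 Z13.00
G0 X0.00 Y0.00
G1 X25.00 Y0.00
G1 X25.00 Y8.00
G1 X7.00 Y8.00
G1 X7.00 Y23.00
G1 X0.00 Y23.00
G1 X0.00 Y0.00
M2 ; end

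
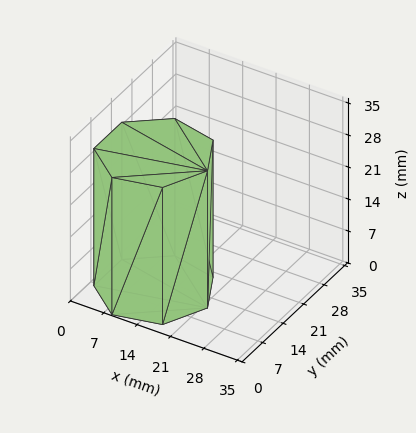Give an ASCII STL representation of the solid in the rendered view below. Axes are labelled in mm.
Reading the render: the shape is a regular 7-sided prism (a cylinder approximated with 7 flat sides), circumscribed radius ≈ 11 mm, height ≈ 30 mm (dimensions read to the nearest mm from the axis ticks). For the STL, each face is triangulated and given an outward normal.

solid part
  facet normal 0.0000 0.0000 -1.0000
    outer loop
      vertex 8.55 21.72 0.00
      vertex 17.86 19.60 0.00
      vertex 22.00 11.00 0.00
    endloop
  endfacet
  facet normal 0.0000 0.0000 -1.0000
    outer loop
      vertex 1.09 15.77 0.00
      vertex 8.55 21.72 0.00
      vertex 22.00 11.00 0.00
    endloop
  endfacet
  facet normal 0.0000 0.0000 -1.0000
    outer loop
      vertex 1.09 6.23 0.00
      vertex 1.09 15.77 0.00
      vertex 22.00 11.00 0.00
    endloop
  endfacet
  facet normal 0.0000 0.0000 -1.0000
    outer loop
      vertex 8.55 0.28 0.00
      vertex 1.09 6.23 0.00
      vertex 22.00 11.00 0.00
    endloop
  endfacet
  facet normal 0.0000 0.0000 -1.0000
    outer loop
      vertex 17.86 2.40 0.00
      vertex 8.55 0.28 0.00
      vertex 22.00 11.00 0.00
    endloop
  endfacet
  facet normal 0.0000 0.0000 1.0000
    outer loop
      vertex 22.00 11.00 30.00
      vertex 17.86 19.60 30.00
      vertex 8.55 21.72 30.00
    endloop
  endfacet
  facet normal 0.0000 0.0000 1.0000
    outer loop
      vertex 22.00 11.00 30.00
      vertex 8.55 21.72 30.00
      vertex 1.09 15.77 30.00
    endloop
  endfacet
  facet normal 0.0000 0.0000 1.0000
    outer loop
      vertex 22.00 11.00 30.00
      vertex 1.09 15.77 30.00
      vertex 1.09 6.23 30.00
    endloop
  endfacet
  facet normal 0.0000 0.0000 1.0000
    outer loop
      vertex 22.00 11.00 30.00
      vertex 1.09 6.23 30.00
      vertex 8.55 0.28 30.00
    endloop
  endfacet
  facet normal 0.0000 0.0000 1.0000
    outer loop
      vertex 22.00 11.00 30.00
      vertex 8.55 0.28 30.00
      vertex 17.86 2.40 30.00
    endloop
  endfacet
  facet normal 0.9010 0.4338 0.0000
    outer loop
      vertex 22.00 11.00 0.00
      vertex 17.86 19.60 0.00
      vertex 17.86 19.60 30.00
    endloop
  endfacet
  facet normal 0.9010 0.4338 0.0000
    outer loop
      vertex 22.00 11.00 0.00
      vertex 17.86 19.60 30.00
      vertex 22.00 11.00 30.00
    endloop
  endfacet
  facet normal 0.2220 0.9750 0.0000
    outer loop
      vertex 17.86 19.60 0.00
      vertex 8.55 21.72 0.00
      vertex 8.55 21.72 30.00
    endloop
  endfacet
  facet normal 0.2220 0.9750 0.0000
    outer loop
      vertex 17.86 19.60 0.00
      vertex 8.55 21.72 30.00
      vertex 17.86 19.60 30.00
    endloop
  endfacet
  facet normal -0.6235 0.7818 0.0000
    outer loop
      vertex 8.55 21.72 0.00
      vertex 1.09 15.77 0.00
      vertex 1.09 15.77 30.00
    endloop
  endfacet
  facet normal -0.6235 0.7818 0.0000
    outer loop
      vertex 8.55 21.72 0.00
      vertex 1.09 15.77 30.00
      vertex 8.55 21.72 30.00
    endloop
  endfacet
  facet normal -1.0000 0.0000 0.0000
    outer loop
      vertex 1.09 15.77 0.00
      vertex 1.09 6.23 0.00
      vertex 1.09 6.23 30.00
    endloop
  endfacet
  facet normal -1.0000 0.0000 0.0000
    outer loop
      vertex 1.09 15.77 0.00
      vertex 1.09 6.23 30.00
      vertex 1.09 15.77 30.00
    endloop
  endfacet
  facet normal -0.6235 -0.7818 0.0000
    outer loop
      vertex 1.09 6.23 0.00
      vertex 8.55 0.28 0.00
      vertex 8.55 0.28 30.00
    endloop
  endfacet
  facet normal -0.6235 -0.7818 0.0000
    outer loop
      vertex 1.09 6.23 0.00
      vertex 8.55 0.28 30.00
      vertex 1.09 6.23 30.00
    endloop
  endfacet
  facet normal 0.2220 -0.9750 0.0000
    outer loop
      vertex 8.55 0.28 0.00
      vertex 17.86 2.40 0.00
      vertex 17.86 2.40 30.00
    endloop
  endfacet
  facet normal 0.2220 -0.9750 0.0000
    outer loop
      vertex 8.55 0.28 0.00
      vertex 17.86 2.40 30.00
      vertex 8.55 0.28 30.00
    endloop
  endfacet
  facet normal 0.9010 -0.4338 0.0000
    outer loop
      vertex 17.86 2.40 0.00
      vertex 22.00 11.00 0.00
      vertex 22.00 11.00 30.00
    endloop
  endfacet
  facet normal 0.9010 -0.4338 0.0000
    outer loop
      vertex 17.86 2.40 0.00
      vertex 22.00 11.00 30.00
      vertex 17.86 2.40 30.00
    endloop
  endfacet
endsolid part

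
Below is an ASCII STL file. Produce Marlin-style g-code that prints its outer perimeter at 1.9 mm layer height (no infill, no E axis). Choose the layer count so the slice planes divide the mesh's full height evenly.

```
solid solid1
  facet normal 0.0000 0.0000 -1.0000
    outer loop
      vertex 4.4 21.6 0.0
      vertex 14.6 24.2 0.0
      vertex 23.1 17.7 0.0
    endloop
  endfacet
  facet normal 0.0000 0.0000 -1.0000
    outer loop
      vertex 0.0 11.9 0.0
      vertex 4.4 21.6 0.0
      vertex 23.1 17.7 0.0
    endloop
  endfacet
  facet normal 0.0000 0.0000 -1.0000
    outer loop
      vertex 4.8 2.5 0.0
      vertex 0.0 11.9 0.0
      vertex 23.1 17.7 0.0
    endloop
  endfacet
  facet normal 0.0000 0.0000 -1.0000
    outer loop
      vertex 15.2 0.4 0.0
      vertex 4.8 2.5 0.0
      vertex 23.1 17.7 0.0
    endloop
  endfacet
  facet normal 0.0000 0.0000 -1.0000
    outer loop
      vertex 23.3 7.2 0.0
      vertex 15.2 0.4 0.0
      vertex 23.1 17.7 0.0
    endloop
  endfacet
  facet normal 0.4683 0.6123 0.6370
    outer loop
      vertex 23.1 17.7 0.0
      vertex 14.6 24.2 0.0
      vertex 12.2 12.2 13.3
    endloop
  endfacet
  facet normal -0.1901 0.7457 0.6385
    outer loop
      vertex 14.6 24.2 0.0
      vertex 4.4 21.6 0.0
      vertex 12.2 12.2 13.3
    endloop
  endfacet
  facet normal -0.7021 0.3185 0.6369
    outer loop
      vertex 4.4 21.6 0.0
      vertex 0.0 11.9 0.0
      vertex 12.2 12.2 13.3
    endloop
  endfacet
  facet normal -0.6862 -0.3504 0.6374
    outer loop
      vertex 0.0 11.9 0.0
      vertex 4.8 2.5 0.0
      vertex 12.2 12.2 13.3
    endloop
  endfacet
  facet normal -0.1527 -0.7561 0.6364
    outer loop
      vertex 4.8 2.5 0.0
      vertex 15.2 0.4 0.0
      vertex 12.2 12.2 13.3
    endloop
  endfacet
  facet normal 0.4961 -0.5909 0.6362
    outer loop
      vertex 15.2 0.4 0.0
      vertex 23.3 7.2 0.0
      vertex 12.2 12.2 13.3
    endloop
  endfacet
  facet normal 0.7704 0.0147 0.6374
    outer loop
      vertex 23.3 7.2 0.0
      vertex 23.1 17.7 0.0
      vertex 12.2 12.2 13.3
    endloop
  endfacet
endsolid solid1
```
; perimeter-only toolpath
G21 ; units = mm
G90 ; absolute positioning
G28 ; home
; layer 1
G0 Z1.9
G0 X21.5 Y16.9
G1 X14.3 Y22.5
G1 X5.5 Y20.3
G1 X1.7 Y11.9
G1 X5.9 Y3.9
G1 X14.8 Y2.1
G1 X21.7 Y7.9
G1 X21.5 Y16.9
; layer 2
G0 Z3.8
G0 X20.0 Y16.1
G1 X13.9 Y20.8
G1 X6.6 Y18.9
G1 X3.5 Y12.0
G1 X6.9 Y5.3
G1 X14.3 Y3.8
G1 X20.1 Y8.6
G1 X20.0 Y16.1
; layer 3
G0 Z5.7
G0 X18.4 Y15.3
G1 X13.6 Y19.1
G1 X7.7 Y17.6
G1 X5.2 Y12.0
G1 X8.0 Y6.7
G1 X13.9 Y5.5
G1 X18.5 Y9.3
G1 X18.4 Y15.3
; layer 4
G0 Z7.6
G0 X16.9 Y14.6
G1 X13.2 Y17.3
G1 X8.9 Y16.2
G1 X7.0 Y12.1
G1 X9.0 Y8.0
G1 X13.5 Y7.1
G1 X17.0 Y10.1
G1 X16.9 Y14.6
; layer 5
G0 Z9.5
G0 X15.3 Y13.8
G1 X12.9 Y15.6
G1 X10.0 Y14.9
G1 X8.7 Y12.1
G1 X10.1 Y9.4
G1 X13.1 Y8.8
G1 X15.4 Y10.8
G1 X15.3 Y13.8
; layer 6
G0 Z11.4
G0 X13.8 Y13.0
G1 X12.5 Y13.9
G1 X11.1 Y13.5
G1 X10.5 Y12.2
G1 X11.1 Y10.8
G1 X12.6 Y10.5
G1 X13.8 Y11.5
G1 X13.8 Y13.0
M2 ; end

The solid is a regular 7-sided pyramid, base circumscribed radius ≈ 12.2 mm, apex at z ≈ 13.3 mm. Slicing at Δz = 1.9 mm — 7 equal slices spanning the solid's height, so layer i sits at z = i·h/7 — gives 6 non-empty perimeters. Each is a 7-segment closed polygon; G0 lifts to the layer z and rapids to the start vertex, then G1 traces the edges. The cross-section shrinks linearly with z (the slice at the apex is degenerate and omitted).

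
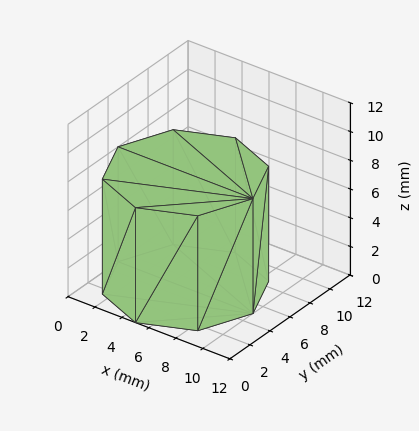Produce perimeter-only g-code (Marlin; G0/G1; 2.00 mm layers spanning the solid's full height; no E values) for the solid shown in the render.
Reading the render: the shape is a regular 8-sided prism (a cylinder approximated with 8 flat sides), circumscribed radius ≈ 5 mm, height ≈ 8 mm (dimensions read to the nearest mm from the axis ticks). For the g-code, the solid's height is divided into equal slices at the stated Δz and each level perimeter traced with G1 moves after a G0 lift.

; perimeter-only toolpath
G21 ; units = mm
G90 ; absolute positioning
G28 ; home
; layer 1
G0 Z2.00
G0 X10.00 Y5.00
G1 X8.54 Y8.54
G1 X5.00 Y10.00
G1 X1.46 Y8.54
G1 X0.00 Y5.00
G1 X1.46 Y1.46
G1 X5.00 Y0.00
G1 X8.54 Y1.46
G1 X10.00 Y5.00
; layer 2
G0 Z4.00
G0 X10.00 Y5.00
G1 X8.54 Y8.54
G1 X5.00 Y10.00
G1 X1.46 Y8.54
G1 X0.00 Y5.00
G1 X1.46 Y1.46
G1 X5.00 Y0.00
G1 X8.54 Y1.46
G1 X10.00 Y5.00
; layer 3
G0 Z6.00
G0 X10.00 Y5.00
G1 X8.54 Y8.54
G1 X5.00 Y10.00
G1 X1.46 Y8.54
G1 X0.00 Y5.00
G1 X1.46 Y1.46
G1 X5.00 Y0.00
G1 X8.54 Y1.46
G1 X10.00 Y5.00
; layer 4
G0 Z8.00
G0 X10.00 Y5.00
G1 X8.54 Y8.54
G1 X5.00 Y10.00
G1 X1.46 Y8.54
G1 X0.00 Y5.00
G1 X1.46 Y1.46
G1 X5.00 Y0.00
G1 X8.54 Y1.46
G1 X10.00 Y5.00
M2 ; end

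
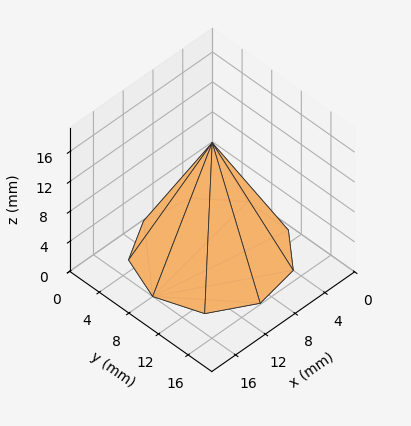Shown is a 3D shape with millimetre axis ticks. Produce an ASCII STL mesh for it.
Reading the render: the shape is a regular 9-sided pyramid, base circumscribed radius ≈ 8 mm, apex at z ≈ 15 mm (dimensions read to the nearest mm from the axis ticks). For the STL, each face is triangulated and given an outward normal.

solid part
  facet normal 0.0000 0.0000 -1.0000
    outer loop
      vertex 9.389 15.878 0.000
      vertex 14.128 13.142 0.000
      vertex 16.000 8.000 0.000
    endloop
  endfacet
  facet normal 0.0000 0.0000 -1.0000
    outer loop
      vertex 4.000 14.928 0.000
      vertex 9.389 15.878 0.000
      vertex 16.000 8.000 0.000
    endloop
  endfacet
  facet normal 0.0000 0.0000 -1.0000
    outer loop
      vertex 0.482 10.736 0.000
      vertex 4.000 14.928 0.000
      vertex 16.000 8.000 0.000
    endloop
  endfacet
  facet normal 0.0000 0.0000 -1.0000
    outer loop
      vertex 0.482 5.264 0.000
      vertex 0.482 10.736 0.000
      vertex 16.000 8.000 0.000
    endloop
  endfacet
  facet normal 0.0000 0.0000 -1.0000
    outer loop
      vertex 4.000 1.072 0.000
      vertex 0.482 5.264 0.000
      vertex 16.000 8.000 0.000
    endloop
  endfacet
  facet normal 0.0000 0.0000 -1.0000
    outer loop
      vertex 9.389 0.122 0.000
      vertex 4.000 1.072 0.000
      vertex 16.000 8.000 0.000
    endloop
  endfacet
  facet normal 0.0000 0.0000 -1.0000
    outer loop
      vertex 14.128 2.858 0.000
      vertex 9.389 0.122 0.000
      vertex 16.000 8.000 0.000
    endloop
  endfacet
  facet normal 0.8401 0.3058 0.4480
    outer loop
      vertex 16.000 8.000 0.000
      vertex 14.128 13.142 0.000
      vertex 8.000 8.000 15.000
    endloop
  endfacet
  facet normal 0.4470 0.7742 0.4480
    outer loop
      vertex 14.128 13.142 0.000
      vertex 9.389 15.878 0.000
      vertex 8.000 8.000 15.000
    endloop
  endfacet
  facet normal -0.1552 0.8804 0.4480
    outer loop
      vertex 9.389 15.878 0.000
      vertex 4.000 14.928 0.000
      vertex 8.000 8.000 15.000
    endloop
  endfacet
  facet normal -0.6848 0.5747 0.4481
    outer loop
      vertex 4.000 14.928 0.000
      vertex 0.482 10.736 0.000
      vertex 8.000 8.000 15.000
    endloop
  endfacet
  facet normal -0.8940 0.0000 0.4481
    outer loop
      vertex 0.482 10.736 0.000
      vertex 0.482 5.264 0.000
      vertex 8.000 8.000 15.000
    endloop
  endfacet
  facet normal -0.6848 -0.5747 0.4481
    outer loop
      vertex 0.482 5.264 0.000
      vertex 4.000 1.072 0.000
      vertex 8.000 8.000 15.000
    endloop
  endfacet
  facet normal -0.1552 -0.8804 0.4480
    outer loop
      vertex 4.000 1.072 0.000
      vertex 9.389 0.122 0.000
      vertex 8.000 8.000 15.000
    endloop
  endfacet
  facet normal 0.4470 -0.7742 0.4480
    outer loop
      vertex 9.389 0.122 0.000
      vertex 14.128 2.858 0.000
      vertex 8.000 8.000 15.000
    endloop
  endfacet
  facet normal 0.8401 -0.3058 0.4480
    outer loop
      vertex 14.128 2.858 0.000
      vertex 16.000 8.000 0.000
      vertex 8.000 8.000 15.000
    endloop
  endfacet
endsolid part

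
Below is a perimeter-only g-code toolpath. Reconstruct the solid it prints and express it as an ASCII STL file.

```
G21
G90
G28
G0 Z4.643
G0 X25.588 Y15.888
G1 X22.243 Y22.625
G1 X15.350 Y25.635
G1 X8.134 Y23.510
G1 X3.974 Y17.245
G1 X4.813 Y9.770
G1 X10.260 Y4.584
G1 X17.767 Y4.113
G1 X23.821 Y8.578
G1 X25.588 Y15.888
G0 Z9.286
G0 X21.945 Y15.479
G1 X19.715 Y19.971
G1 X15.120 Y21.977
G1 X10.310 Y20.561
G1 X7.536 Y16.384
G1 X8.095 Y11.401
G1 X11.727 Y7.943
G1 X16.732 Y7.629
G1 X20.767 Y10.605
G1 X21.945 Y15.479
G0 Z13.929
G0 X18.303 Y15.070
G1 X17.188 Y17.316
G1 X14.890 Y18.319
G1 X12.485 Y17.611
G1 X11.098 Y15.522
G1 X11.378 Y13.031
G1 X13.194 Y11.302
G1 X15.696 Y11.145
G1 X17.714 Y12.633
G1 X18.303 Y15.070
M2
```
solid part
  facet normal 0.0000 0.0000 -1.0000
    outer loop
      vertex 15.579 29.293 0.000
      vertex 24.770 25.280 0.000
      vertex 29.230 16.297 0.000
    endloop
  endfacet
  facet normal 0.0000 0.0000 -1.0000
    outer loop
      vertex 5.959 26.460 0.000
      vertex 15.579 29.293 0.000
      vertex 29.230 16.297 0.000
    endloop
  endfacet
  facet normal 0.0000 0.0000 -1.0000
    outer loop
      vertex 0.411 18.106 0.000
      vertex 5.959 26.460 0.000
      vertex 29.230 16.297 0.000
    endloop
  endfacet
  facet normal 0.0000 0.0000 -1.0000
    outer loop
      vertex 1.530 8.140 0.000
      vertex 0.411 18.106 0.000
      vertex 29.230 16.297 0.000
    endloop
  endfacet
  facet normal 0.0000 0.0000 -1.0000
    outer loop
      vertex 8.793 1.225 0.000
      vertex 1.530 8.140 0.000
      vertex 29.230 16.297 0.000
    endloop
  endfacet
  facet normal 0.0000 0.0000 -1.0000
    outer loop
      vertex 18.802 0.597 0.000
      vertex 8.793 1.225 0.000
      vertex 29.230 16.297 0.000
    endloop
  endfacet
  facet normal 0.0000 0.0000 -1.0000
    outer loop
      vertex 26.874 6.550 0.000
      vertex 18.802 0.597 0.000
      vertex 29.230 16.297 0.000
    endloop
  endfacet
  facet normal 0.7194 0.3572 0.5958
    outer loop
      vertex 29.230 16.297 0.000
      vertex 24.770 25.280 0.000
      vertex 14.661 14.661 18.572
    endloop
  endfacet
  facet normal 0.3214 0.7360 0.5958
    outer loop
      vertex 24.770 25.280 0.000
      vertex 15.579 29.293 0.000
      vertex 14.661 14.661 18.572
    endloop
  endfacet
  facet normal -0.2269 0.7704 0.5958
    outer loop
      vertex 15.579 29.293 0.000
      vertex 5.959 26.460 0.000
      vertex 14.661 14.661 18.572
    endloop
  endfacet
  facet normal -0.6691 0.4443 0.5958
    outer loop
      vertex 5.959 26.460 0.000
      vertex 0.411 18.106 0.000
      vertex 14.661 14.661 18.572
    endloop
  endfacet
  facet normal -0.7981 -0.0896 0.5958
    outer loop
      vertex 0.411 18.106 0.000
      vertex 1.530 8.140 0.000
      vertex 14.661 14.661 18.572
    endloop
  endfacet
  facet normal -0.5538 -0.5817 0.5958
    outer loop
      vertex 1.530 8.140 0.000
      vertex 8.793 1.225 0.000
      vertex 14.661 14.661 18.572
    endloop
  endfacet
  facet normal -0.0503 -0.8016 0.5958
    outer loop
      vertex 8.793 1.225 0.000
      vertex 18.802 0.597 0.000
      vertex 14.661 14.661 18.572
    endloop
  endfacet
  facet normal 0.4767 -0.6464 0.5958
    outer loop
      vertex 18.802 0.597 0.000
      vertex 26.874 6.550 0.000
      vertex 14.661 14.661 18.572
    endloop
  endfacet
  facet normal 0.7807 -0.1887 0.5958
    outer loop
      vertex 26.874 6.550 0.000
      vertex 29.230 16.297 0.000
      vertex 14.661 14.661 18.572
    endloop
  endfacet
endsolid part

The G0 Z moves step by Δz≈4.643 mm. The G1 loops shrink linearly with z, so the solid tapers from its base footprint up to z≈18.6. Closing with a flat bottom cap and the tapered top and triangulating gives 16 facets — a regular 9-sided pyramid, base circumscribed radius ≈ 14.7 mm, apex at z ≈ 18.6 mm.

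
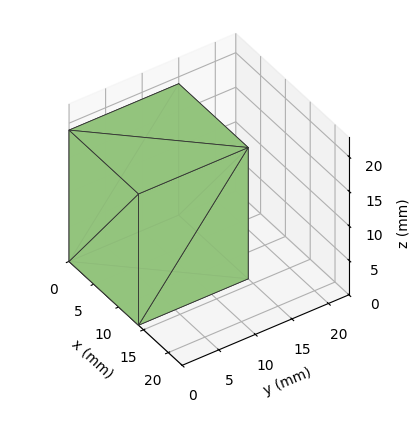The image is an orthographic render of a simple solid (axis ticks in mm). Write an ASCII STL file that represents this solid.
Reading the render: the shape is a rectangular box, roughly 14 × 15 mm footprint and 19 mm tall (dimensions read to the nearest mm from the axis ticks). For the STL, each face is triangulated and given an outward normal.

solid part
  facet normal 0.0000 0.0000 -1.0000
    outer loop
      vertex 14.00 15.00 0.00
      vertex 14.00 0.00 0.00
      vertex 0.00 0.00 0.00
    endloop
  endfacet
  facet normal 0.0000 0.0000 -1.0000
    outer loop
      vertex 0.00 15.00 0.00
      vertex 14.00 15.00 0.00
      vertex 0.00 0.00 0.00
    endloop
  endfacet
  facet normal 0.0000 0.0000 1.0000
    outer loop
      vertex 0.00 0.00 19.00
      vertex 14.00 0.00 19.00
      vertex 14.00 15.00 19.00
    endloop
  endfacet
  facet normal 0.0000 0.0000 1.0000
    outer loop
      vertex 0.00 0.00 19.00
      vertex 14.00 15.00 19.00
      vertex 0.00 15.00 19.00
    endloop
  endfacet
  facet normal 0.0000 -1.0000 0.0000
    outer loop
      vertex 0.00 0.00 0.00
      vertex 14.00 0.00 0.00
      vertex 14.00 0.00 19.00
    endloop
  endfacet
  facet normal 0.0000 -1.0000 0.0000
    outer loop
      vertex 0.00 0.00 0.00
      vertex 14.00 0.00 19.00
      vertex 0.00 0.00 19.00
    endloop
  endfacet
  facet normal 0.0000 1.0000 0.0000
    outer loop
      vertex 14.00 15.00 19.00
      vertex 14.00 15.00 0.00
      vertex 0.00 15.00 0.00
    endloop
  endfacet
  facet normal 0.0000 1.0000 0.0000
    outer loop
      vertex 0.00 15.00 19.00
      vertex 14.00 15.00 19.00
      vertex 0.00 15.00 0.00
    endloop
  endfacet
  facet normal -1.0000 0.0000 0.0000
    outer loop
      vertex 0.00 15.00 19.00
      vertex 0.00 15.00 0.00
      vertex 0.00 0.00 0.00
    endloop
  endfacet
  facet normal -1.0000 0.0000 0.0000
    outer loop
      vertex 0.00 0.00 19.00
      vertex 0.00 15.00 19.00
      vertex 0.00 0.00 0.00
    endloop
  endfacet
  facet normal 1.0000 0.0000 0.0000
    outer loop
      vertex 14.00 0.00 0.00
      vertex 14.00 15.00 0.00
      vertex 14.00 15.00 19.00
    endloop
  endfacet
  facet normal 1.0000 0.0000 0.0000
    outer loop
      vertex 14.00 0.00 0.00
      vertex 14.00 15.00 19.00
      vertex 14.00 0.00 19.00
    endloop
  endfacet
endsolid part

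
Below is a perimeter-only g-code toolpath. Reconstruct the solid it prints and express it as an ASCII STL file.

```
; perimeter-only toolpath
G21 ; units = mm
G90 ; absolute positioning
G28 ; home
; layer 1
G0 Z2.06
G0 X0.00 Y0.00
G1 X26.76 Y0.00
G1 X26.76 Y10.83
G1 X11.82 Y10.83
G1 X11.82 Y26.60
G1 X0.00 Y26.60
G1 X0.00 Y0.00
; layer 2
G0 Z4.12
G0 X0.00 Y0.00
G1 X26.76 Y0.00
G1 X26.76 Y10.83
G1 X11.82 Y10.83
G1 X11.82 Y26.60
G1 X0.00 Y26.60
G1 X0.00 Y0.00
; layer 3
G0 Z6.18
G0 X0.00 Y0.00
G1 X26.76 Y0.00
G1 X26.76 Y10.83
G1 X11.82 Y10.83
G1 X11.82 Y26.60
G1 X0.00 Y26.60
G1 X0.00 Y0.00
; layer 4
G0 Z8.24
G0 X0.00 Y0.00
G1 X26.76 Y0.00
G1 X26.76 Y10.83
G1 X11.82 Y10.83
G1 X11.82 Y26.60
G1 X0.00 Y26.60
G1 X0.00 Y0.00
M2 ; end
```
solid part
  facet normal 0.0000 0.0000 -1.0000
    outer loop
      vertex 26.76 10.83 0.00
      vertex 26.76 0.00 0.00
      vertex 0.00 0.00 0.00
    endloop
  endfacet
  facet normal 0.0000 0.0000 -1.0000
    outer loop
      vertex 11.82 10.83 0.00
      vertex 26.76 10.83 0.00
      vertex 0.00 0.00 0.00
    endloop
  endfacet
  facet normal 0.0000 0.0000 -1.0000
    outer loop
      vertex 11.82 26.60 0.00
      vertex 11.82 10.83 0.00
      vertex 0.00 0.00 0.00
    endloop
  endfacet
  facet normal 0.0000 0.0000 -1.0000
    outer loop
      vertex 0.00 26.60 0.00
      vertex 11.82 26.60 0.00
      vertex 0.00 0.00 0.00
    endloop
  endfacet
  facet normal 0.0000 0.0000 1.0000
    outer loop
      vertex 0.00 0.00 8.24
      vertex 26.76 0.00 8.24
      vertex 26.76 10.83 8.24
    endloop
  endfacet
  facet normal 0.0000 0.0000 1.0000
    outer loop
      vertex 0.00 0.00 8.24
      vertex 26.76 10.83 8.24
      vertex 11.82 10.83 8.24
    endloop
  endfacet
  facet normal 0.0000 0.0000 1.0000
    outer loop
      vertex 0.00 0.00 8.24
      vertex 11.82 10.83 8.24
      vertex 11.82 26.60 8.24
    endloop
  endfacet
  facet normal 0.0000 0.0000 1.0000
    outer loop
      vertex 0.00 0.00 8.24
      vertex 11.82 26.60 8.24
      vertex 0.00 26.60 8.24
    endloop
  endfacet
  facet normal 0.0000 -1.0000 0.0000
    outer loop
      vertex 0.00 0.00 0.00
      vertex 26.76 0.00 0.00
      vertex 26.76 0.00 8.24
    endloop
  endfacet
  facet normal 0.0000 -1.0000 0.0000
    outer loop
      vertex 0.00 0.00 0.00
      vertex 26.76 0.00 8.24
      vertex 0.00 0.00 8.24
    endloop
  endfacet
  facet normal 1.0000 0.0000 0.0000
    outer loop
      vertex 26.76 0.00 0.00
      vertex 26.76 10.83 0.00
      vertex 26.76 10.83 8.24
    endloop
  endfacet
  facet normal 1.0000 0.0000 0.0000
    outer loop
      vertex 26.76 0.00 0.00
      vertex 26.76 10.83 8.24
      vertex 26.76 0.00 8.24
    endloop
  endfacet
  facet normal 0.0000 1.0000 0.0000
    outer loop
      vertex 26.76 10.83 0.00
      vertex 11.82 10.83 0.00
      vertex 11.82 10.83 8.24
    endloop
  endfacet
  facet normal 0.0000 1.0000 0.0000
    outer loop
      vertex 26.76 10.83 0.00
      vertex 11.82 10.83 8.24
      vertex 26.76 10.83 8.24
    endloop
  endfacet
  facet normal 1.0000 0.0000 0.0000
    outer loop
      vertex 11.82 10.83 0.00
      vertex 11.82 26.60 0.00
      vertex 11.82 26.60 8.24
    endloop
  endfacet
  facet normal 1.0000 0.0000 0.0000
    outer loop
      vertex 11.82 10.83 0.00
      vertex 11.82 26.60 8.24
      vertex 11.82 10.83 8.24
    endloop
  endfacet
  facet normal 0.0000 1.0000 0.0000
    outer loop
      vertex 11.82 26.60 0.00
      vertex 0.00 26.60 0.00
      vertex 0.00 26.60 8.24
    endloop
  endfacet
  facet normal 0.0000 1.0000 0.0000
    outer loop
      vertex 11.82 26.60 0.00
      vertex 0.00 26.60 8.24
      vertex 11.82 26.60 8.24
    endloop
  endfacet
  facet normal -1.0000 0.0000 0.0000
    outer loop
      vertex 0.00 26.60 0.00
      vertex 0.00 0.00 0.00
      vertex 0.00 0.00 8.24
    endloop
  endfacet
  facet normal -1.0000 0.0000 0.0000
    outer loop
      vertex 0.00 26.60 0.00
      vertex 0.00 0.00 8.24
      vertex 0.00 26.60 8.24
    endloop
  endfacet
endsolid part

The G0 Z moves step by Δz≈2.06 mm. Every layer's G1 loop is the same polygon, so the solid is a straight extrusion of it from z=0 to z≈8.24. Closing with flat bottom and top caps and triangulating gives 20 facets — an L-shaped prism: outer 26.8 × 26.6 mm, arm thicknesses ≈ 10.8 mm (horizontal) and 11.8 mm (vertical), extruded 8.24 mm in z.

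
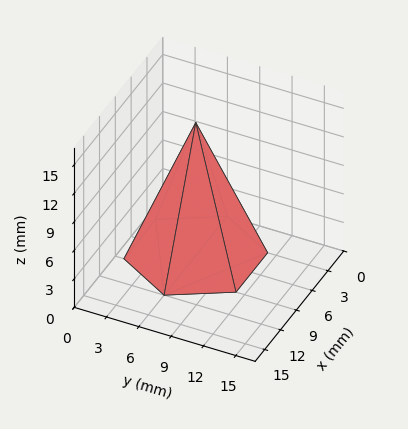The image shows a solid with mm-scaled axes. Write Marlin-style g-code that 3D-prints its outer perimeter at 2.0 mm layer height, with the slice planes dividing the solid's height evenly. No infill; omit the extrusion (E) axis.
Reading the render: the shape is a regular 6-sided pyramid, base circumscribed radius ≈ 6 mm, apex at z ≈ 14 mm (dimensions read to the nearest mm from the axis ticks). For the g-code, the solid's height is divided into equal slices at the stated Δz and each level perimeter traced with G1 moves after a G0 lift.

; perimeter-only toolpath
G21 ; units = mm
G90 ; absolute positioning
G28 ; home
; layer 1
G0 Z2.0
G0 X11.1 Y6.0
G1 X8.6 Y10.5
G1 X3.4 Y10.5
G1 X0.9 Y6.0
G1 X3.4 Y1.5
G1 X8.6 Y1.5
G1 X11.1 Y6.0
; layer 2
G0 Z4.0
G0 X10.3 Y6.0
G1 X8.1 Y9.7
G1 X3.9 Y9.7
G1 X1.7 Y6.0
G1 X3.9 Y2.3
G1 X8.1 Y2.3
G1 X10.3 Y6.0
; layer 3
G0 Z6.0
G0 X9.4 Y6.0
G1 X7.7 Y9.0
G1 X4.3 Y9.0
G1 X2.6 Y6.0
G1 X4.3 Y3.0
G1 X7.7 Y3.0
G1 X9.4 Y6.0
; layer 4
G0 Z8.0
G0 X8.6 Y6.0
G1 X7.3 Y8.2
G1 X4.7 Y8.2
G1 X3.4 Y6.0
G1 X4.7 Y3.8
G1 X7.3 Y3.8
G1 X8.6 Y6.0
; layer 5
G0 Z10.0
G0 X7.7 Y6.0
G1 X6.9 Y7.5
G1 X5.1 Y7.5
G1 X4.3 Y6.0
G1 X5.1 Y4.5
G1 X6.9 Y4.5
G1 X7.7 Y6.0
; layer 6
G0 Z12.0
G0 X6.9 Y6.0
G1 X6.4 Y6.7
G1 X5.6 Y6.7
G1 X5.1 Y6.0
G1 X5.6 Y5.3
G1 X6.4 Y5.3
G1 X6.9 Y6.0
M2 ; end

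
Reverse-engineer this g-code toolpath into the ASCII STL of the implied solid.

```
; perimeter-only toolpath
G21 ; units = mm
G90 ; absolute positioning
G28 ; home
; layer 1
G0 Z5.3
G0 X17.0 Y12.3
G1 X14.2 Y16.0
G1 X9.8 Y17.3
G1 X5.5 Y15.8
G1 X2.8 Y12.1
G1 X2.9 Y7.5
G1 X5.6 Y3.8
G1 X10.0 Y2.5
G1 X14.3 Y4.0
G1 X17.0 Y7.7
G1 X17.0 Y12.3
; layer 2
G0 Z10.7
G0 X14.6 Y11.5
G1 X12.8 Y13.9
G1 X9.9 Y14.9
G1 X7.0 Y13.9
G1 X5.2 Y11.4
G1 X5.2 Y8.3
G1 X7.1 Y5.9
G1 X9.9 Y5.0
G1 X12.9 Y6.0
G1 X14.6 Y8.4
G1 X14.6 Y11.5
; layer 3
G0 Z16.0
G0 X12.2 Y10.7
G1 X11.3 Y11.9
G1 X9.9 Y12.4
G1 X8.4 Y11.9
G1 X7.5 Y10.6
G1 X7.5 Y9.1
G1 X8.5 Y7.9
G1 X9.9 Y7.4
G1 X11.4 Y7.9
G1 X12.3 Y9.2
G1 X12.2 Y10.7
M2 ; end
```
solid part
  facet normal 0.0000 0.0000 -1.0000
    outer loop
      vertex 9.8 19.8 0.0
      vertex 15.6 18.0 0.0
      vertex 19.3 13.1 0.0
    endloop
  endfacet
  facet normal 0.0000 0.0000 -1.0000
    outer loop
      vertex 4.0 17.8 0.0
      vertex 9.8 19.8 0.0
      vertex 19.3 13.1 0.0
    endloop
  endfacet
  facet normal 0.0000 0.0000 -1.0000
    outer loop
      vertex 0.4 12.8 0.0
      vertex 4.0 17.8 0.0
      vertex 19.3 13.1 0.0
    endloop
  endfacet
  facet normal 0.0000 0.0000 -1.0000
    outer loop
      vertex 0.5 6.7 0.0
      vertex 0.4 12.8 0.0
      vertex 19.3 13.1 0.0
    endloop
  endfacet
  facet normal 0.0000 0.0000 -1.0000
    outer loop
      vertex 4.2 1.8 0.0
      vertex 0.5 6.7 0.0
      vertex 19.3 13.1 0.0
    endloop
  endfacet
  facet normal 0.0000 0.0000 -1.0000
    outer loop
      vertex 10.0 0.0 0.0
      vertex 4.2 1.8 0.0
      vertex 19.3 13.1 0.0
    endloop
  endfacet
  facet normal 0.0000 0.0000 -1.0000
    outer loop
      vertex 15.8 2.0 0.0
      vertex 10.0 0.0 0.0
      vertex 19.3 13.1 0.0
    endloop
  endfacet
  facet normal 0.0000 0.0000 -1.0000
    outer loop
      vertex 19.4 7.0 0.0
      vertex 15.8 2.0 0.0
      vertex 19.3 13.1 0.0
    endloop
  endfacet
  facet normal 0.7303 0.5514 0.4032
    outer loop
      vertex 19.3 13.1 0.0
      vertex 15.6 18.0 0.0
      vertex 9.9 9.9 21.4
    endloop
  endfacet
  facet normal 0.2713 0.8740 0.4031
    outer loop
      vertex 15.6 18.0 0.0
      vertex 9.8 19.8 0.0
      vertex 9.9 9.9 21.4
    endloop
  endfacet
  facet normal -0.2985 0.8657 0.4019
    outer loop
      vertex 9.8 19.8 0.0
      vertex 4.0 17.8 0.0
      vertex 9.9 9.9 21.4
    endloop
  endfacet
  facet normal -0.7430 0.5349 0.4023
    outer loop
      vertex 4.0 17.8 0.0
      vertex 0.4 12.8 0.0
      vertex 9.9 9.9 21.4
    endloop
  endfacet
  facet normal -0.9146 -0.0150 0.4040
    outer loop
      vertex 0.4 12.8 0.0
      vertex 0.5 6.7 0.0
      vertex 9.9 9.9 21.4
    endloop
  endfacet
  facet normal -0.7303 -0.5514 0.4032
    outer loop
      vertex 0.5 6.7 0.0
      vertex 4.2 1.8 0.0
      vertex 9.9 9.9 21.4
    endloop
  endfacet
  facet normal -0.2713 -0.8740 0.4031
    outer loop
      vertex 4.2 1.8 0.0
      vertex 10.0 0.0 0.0
      vertex 9.9 9.9 21.4
    endloop
  endfacet
  facet normal 0.2985 -0.8657 0.4019
    outer loop
      vertex 10.0 0.0 0.0
      vertex 15.8 2.0 0.0
      vertex 9.9 9.9 21.4
    endloop
  endfacet
  facet normal 0.7430 -0.5349 0.4023
    outer loop
      vertex 15.8 2.0 0.0
      vertex 19.4 7.0 0.0
      vertex 9.9 9.9 21.4
    endloop
  endfacet
  facet normal 0.9146 0.0150 0.4040
    outer loop
      vertex 19.4 7.0 0.0
      vertex 19.3 13.1 0.0
      vertex 9.9 9.9 21.4
    endloop
  endfacet
endsolid part

The G0 Z moves step by Δz≈5.3 mm. The G1 loops shrink linearly with z, so the solid tapers from its base footprint up to z≈21.4. Closing with a flat bottom cap and the tapered top and triangulating gives 18 facets — a regular 10-sided pyramid, base circumscribed radius ≈ 9.9 mm, apex at z ≈ 21.4 mm.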